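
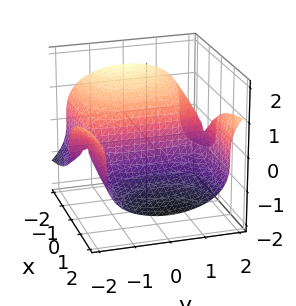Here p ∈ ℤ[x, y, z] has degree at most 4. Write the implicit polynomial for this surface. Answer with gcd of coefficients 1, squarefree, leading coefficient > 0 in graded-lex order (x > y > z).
x*y^2 - 2*z^3 - 3*x

1. Degree: the shape is more complex than any degree-2 surface, so deg p = 3.
2. Checking where it meets the axes: the visible y-axis segment lies entirely on the surface; one x-axis crossing is at x = 0.
3. Together with the visible shape, these determine p as stated.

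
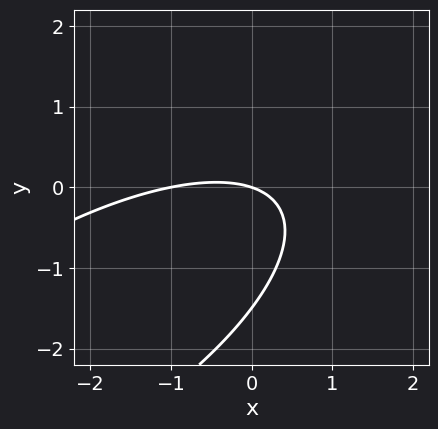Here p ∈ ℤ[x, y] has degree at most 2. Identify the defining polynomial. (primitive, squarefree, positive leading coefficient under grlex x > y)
(a) deg p = 2. A generic line meets the curve in up to 2 points.
(b) Against the integer gridlines: among the integer gridlines, it crosses the x-axis at x ∈ {-1, 0}; one y-axis crossing is at y = 0.
(c) These observations pin down the coefficients.

x^2 - 2*x*y + 2*y^2 + x + 3*y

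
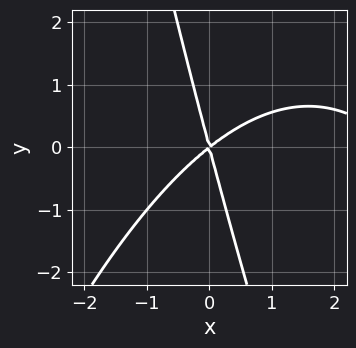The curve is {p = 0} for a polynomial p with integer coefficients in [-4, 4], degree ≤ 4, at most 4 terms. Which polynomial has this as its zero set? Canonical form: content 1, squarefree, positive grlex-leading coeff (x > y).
x^3 - 3*x^2 + 3*x*y + y^2

1. The degree is 3 — no degree-2 curve has this shape.
2. Reading off the gridlines: it crosses the y-axis at the gridline y = 0; one x-axis crossing is at x = 0.
3. Assembling these constraints gives the stated polynomial.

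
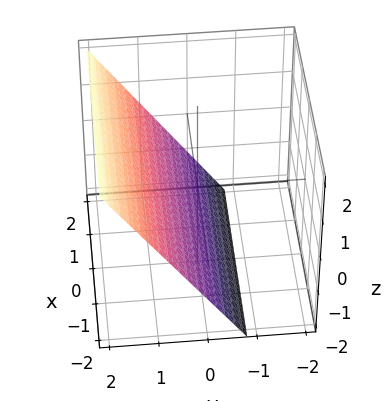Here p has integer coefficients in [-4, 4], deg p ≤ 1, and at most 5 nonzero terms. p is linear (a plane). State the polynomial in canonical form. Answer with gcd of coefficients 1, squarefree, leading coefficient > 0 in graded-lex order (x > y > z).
1. The degree is 1 — every cross-section is a straight line — this is a plane.
2. From the axis intercepts and sections: no x-intercept at any integer in the box; one z-axis crossing is at z = -1.
3. Putting this together gives p.

3*y - 2*z - 2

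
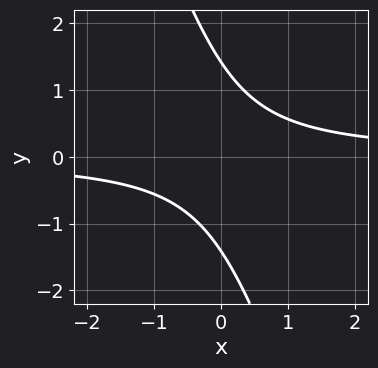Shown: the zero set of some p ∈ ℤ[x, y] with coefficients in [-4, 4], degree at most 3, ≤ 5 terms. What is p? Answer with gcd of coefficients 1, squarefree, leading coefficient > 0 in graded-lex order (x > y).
3*x*y + y^2 - 2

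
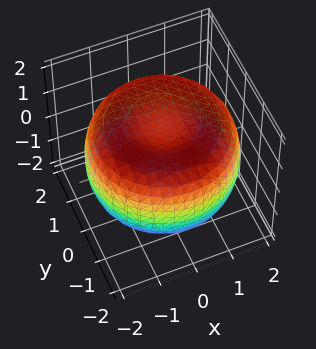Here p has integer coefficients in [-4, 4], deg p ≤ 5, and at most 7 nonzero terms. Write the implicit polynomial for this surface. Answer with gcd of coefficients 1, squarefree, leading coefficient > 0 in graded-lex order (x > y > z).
x^4 + 2*x^2*y^2 + y^4 - 3*x^2 - 3*y^2 + 3*z^2 - 3

First, deg p = 4. No degree-3 surface has this shape.
Next, symmetries: rotational symmetry about the z-axis ⇒ p depends on x, y only through x² + y².
Next, against the integer gridlines: among the integer gridlines, it crosses the z-axis at z ∈ {-1, 1}; a circular section at z = -1 has radius between 1 and 2.
Finally, these observations pin down the coefficients.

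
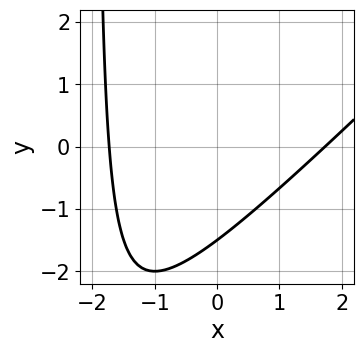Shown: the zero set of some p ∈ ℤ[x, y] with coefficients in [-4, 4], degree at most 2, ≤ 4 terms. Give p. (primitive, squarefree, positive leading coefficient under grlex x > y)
1. deg p = 2. The shape is more complex than any degree-1 curve.
2. Solving for integer coefficients yields p as stated.

x^2 - x*y - 2*y - 3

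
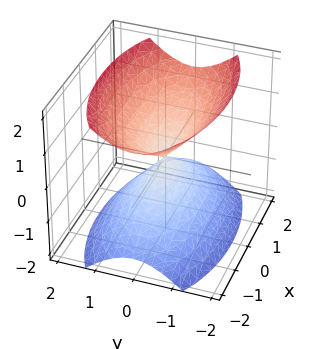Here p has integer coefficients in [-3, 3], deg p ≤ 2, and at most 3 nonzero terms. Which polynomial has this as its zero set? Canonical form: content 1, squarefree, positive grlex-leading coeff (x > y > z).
(a) There are 2 components. Treating them together as one polynomial.
(b) Degree: two nappes meeting at a single point; a quadric, so deg p = 2.
(c) Symmetries: mirror symmetry x ↦ −x ⇒ only even powers of x; mirror symmetry z ↦ −z ⇒ only even powers of z; the y ↦ −y reflection is a symmetry, so y appears only in even powers.
(d) Observable constraints: one y-axis crossing is at y = 0; it meets the z-axis at z = 0 (among the integer gridlines); one x-axis crossing is at x = 0.
(e) Assembling these constraints gives the stated polynomial.

x^2 + 3*y^2 - 2*z^2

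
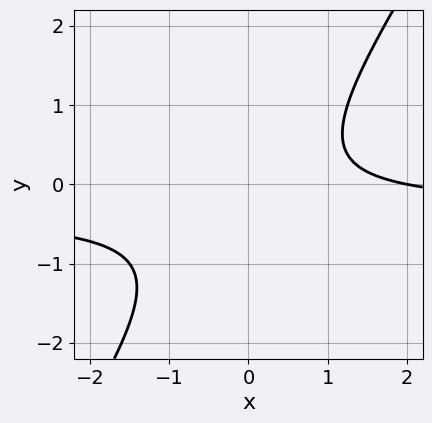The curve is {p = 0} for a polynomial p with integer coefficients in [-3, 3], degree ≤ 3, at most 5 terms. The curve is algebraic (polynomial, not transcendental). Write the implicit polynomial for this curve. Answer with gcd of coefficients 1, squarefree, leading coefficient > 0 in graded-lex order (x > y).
Degree: a generic line meets the curve in up to 2 points, so deg p = 2.
From the axis intercepts and sections: the curve avoids every integer y-axis point in the box; it meets the x-axis at x = 2 (among the integer gridlines).
Putting this together gives p.

3*x*y - 2*y^2 + x - y - 2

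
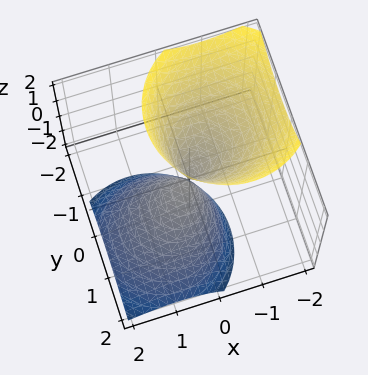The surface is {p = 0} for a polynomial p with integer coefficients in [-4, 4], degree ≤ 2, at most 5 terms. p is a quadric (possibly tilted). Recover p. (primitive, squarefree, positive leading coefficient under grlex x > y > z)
3*x^2 + 3*x*z + 3*y^2 + 2*y*z - z^2

(a) The picture has 2 separate pieces. They look like related sheets of one shape, so recover p as a whole.
(b) The degree is 2 — no degree-1 surface has this shape.
(c) From the visible intercepts: it crosses the z-axis at the gridline z = 0; it crosses the y-axis at the gridline y = 0; it meets the x-axis at x = 0 (among the integer gridlines).
(d) Fitting integer coefficients to these (and the overall shape) gives p.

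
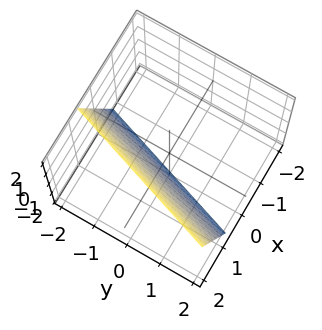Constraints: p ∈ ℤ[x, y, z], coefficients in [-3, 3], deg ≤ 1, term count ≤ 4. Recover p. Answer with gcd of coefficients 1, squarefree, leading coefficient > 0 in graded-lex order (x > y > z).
3*x - y - z - 2

First, deg p = 1. The surface is flat (a plane).
Then, against the integer gridlines: it meets the z-axis at z = -2 (among the integer gridlines); it crosses the y-axis at the gridline y = -2.
Finally, assembling these constraints gives the stated polynomial.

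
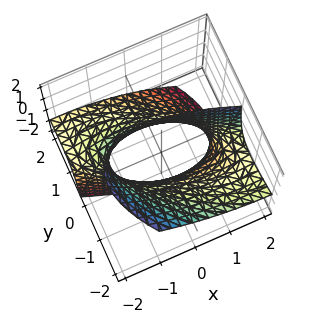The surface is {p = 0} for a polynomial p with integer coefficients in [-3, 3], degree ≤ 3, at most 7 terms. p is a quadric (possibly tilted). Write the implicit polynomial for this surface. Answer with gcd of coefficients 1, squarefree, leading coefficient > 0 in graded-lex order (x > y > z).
x^2 + 2*x*y + 2*y^2 + 3*y*z - 2

(a) The degree is 2 — the shape is more complex than any degree-1 surface.
(b) Against the integer gridlines: the y-axis gridline crossings are at y ∈ {-1, 1}; it misses every integer gridline on the z-axis.
(c) Assembling these constraints gives the stated polynomial.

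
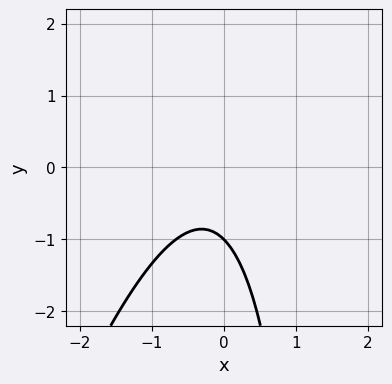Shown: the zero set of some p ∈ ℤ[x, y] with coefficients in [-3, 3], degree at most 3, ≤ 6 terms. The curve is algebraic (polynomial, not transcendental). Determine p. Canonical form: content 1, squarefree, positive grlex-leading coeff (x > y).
3*x^2 - x*y + x + 2*y + 2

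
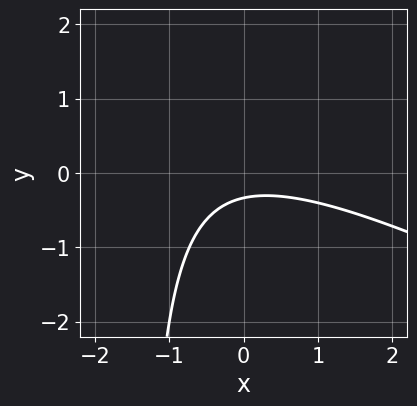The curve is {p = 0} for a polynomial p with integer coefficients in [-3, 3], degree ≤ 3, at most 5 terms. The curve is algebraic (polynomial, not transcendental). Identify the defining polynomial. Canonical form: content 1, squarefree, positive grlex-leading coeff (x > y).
x^2 + 2*x*y + 3*y + 1

First, deg p = 2. The shape is more complex than any degree-1 curve.
Then, against the integer gridlines: the curve avoids every integer x-axis point in the box.
Finally, these observations pin down the coefficients.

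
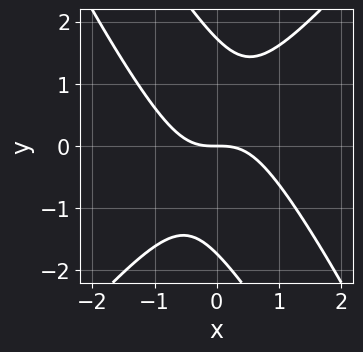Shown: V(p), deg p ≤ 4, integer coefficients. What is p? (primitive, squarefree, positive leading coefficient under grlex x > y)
3*x^3 + x^2*y - 2*x*y^2 - y^3 + 3*y

1. deg p = 3. A generic line meets the curve in up to 3 points.
2. Reading off the gridlines: it meets the x-axis at x = 0 (among the integer gridlines); it meets the y-axis at y = 0 (among the integer gridlines).
3. Assembling these constraints gives the stated polynomial.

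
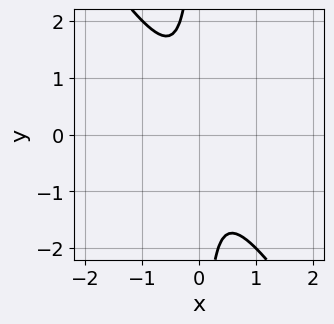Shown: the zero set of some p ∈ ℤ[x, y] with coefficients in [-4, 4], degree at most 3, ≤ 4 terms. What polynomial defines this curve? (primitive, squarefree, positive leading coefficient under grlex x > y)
3*x^2 + 2*x*y + 1

The degree is 2 — no degree-1 curve has this shape.
From the axis intercepts and sections: no y-intercept at any integer in the box; it misses every integer gridline on the x-axis.
Solving for integer coefficients yields p as stated.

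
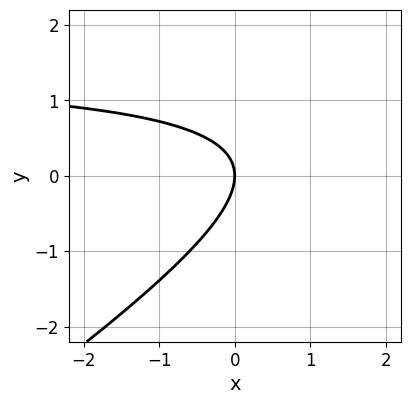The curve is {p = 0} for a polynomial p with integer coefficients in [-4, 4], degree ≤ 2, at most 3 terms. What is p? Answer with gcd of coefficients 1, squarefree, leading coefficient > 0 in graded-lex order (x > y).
2*x*y - 3*y^2 - 3*x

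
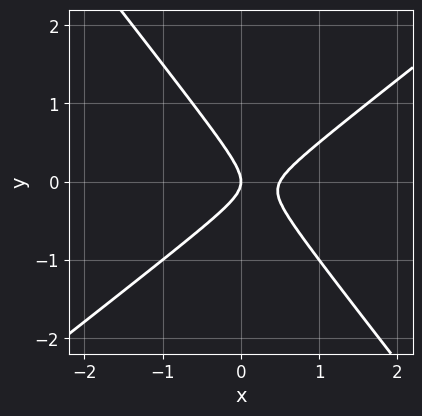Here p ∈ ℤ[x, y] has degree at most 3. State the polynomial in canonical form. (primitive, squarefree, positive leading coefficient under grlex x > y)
2*x^2 - x*y - 2*y^2 - x

1. Degree: the shape is more complex than any degree-1 curve, so deg p = 2.
2. Against the integer gridlines: one y-axis crossing is at y = 0; one x-axis crossing is at x = 0.
3. These observations pin down the coefficients.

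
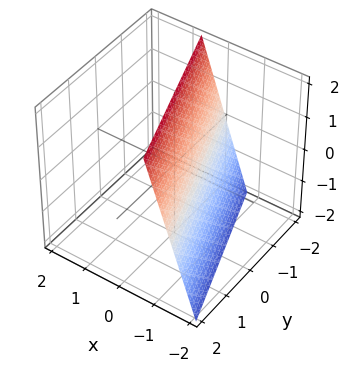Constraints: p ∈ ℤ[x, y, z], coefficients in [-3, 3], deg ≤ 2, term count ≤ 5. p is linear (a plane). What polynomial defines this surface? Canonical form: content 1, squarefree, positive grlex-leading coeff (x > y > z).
3*x + y - z + 2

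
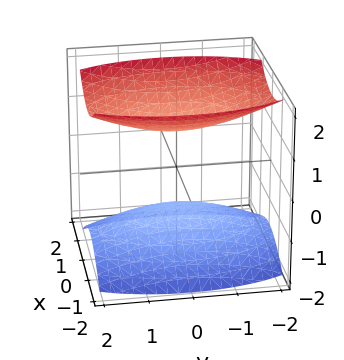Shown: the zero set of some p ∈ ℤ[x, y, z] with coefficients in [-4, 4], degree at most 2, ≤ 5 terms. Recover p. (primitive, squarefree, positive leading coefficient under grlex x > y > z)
3*x^2 + y^2 - 3*z^2 + 3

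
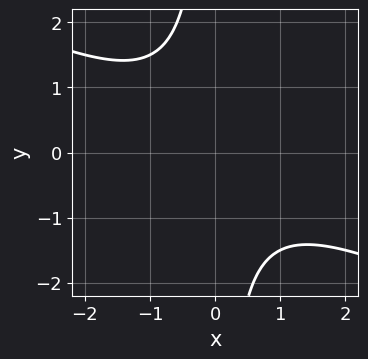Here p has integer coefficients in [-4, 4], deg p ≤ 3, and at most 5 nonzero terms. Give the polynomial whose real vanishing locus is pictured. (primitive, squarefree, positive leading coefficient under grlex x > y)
1. deg p = 2. The shape is more complex than any degree-1 curve.
2. From the axis intercepts and sections: the curve avoids every integer x-axis point in the box; the curve avoids every integer y-axis point in the box.
3. Together with the visible shape, these determine p as stated.

x^2 + 2*x*y + 2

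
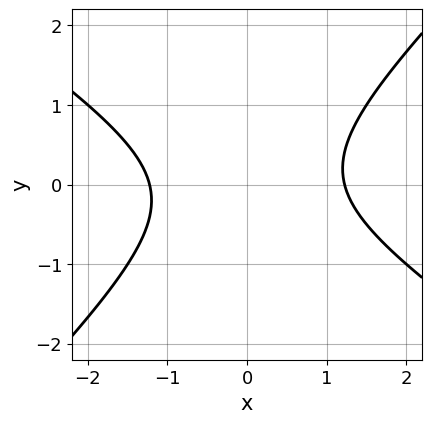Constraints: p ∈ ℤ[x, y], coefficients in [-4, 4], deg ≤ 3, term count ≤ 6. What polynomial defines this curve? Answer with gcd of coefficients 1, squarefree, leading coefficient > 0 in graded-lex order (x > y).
2*x^2 + x*y - 3*y^2 - 3

1. The degree is 2 — the shape is more complex than any degree-1 curve.
2. Observable constraints: it misses every integer gridline on the y-axis.
3. Assembling these constraints gives the stated polynomial.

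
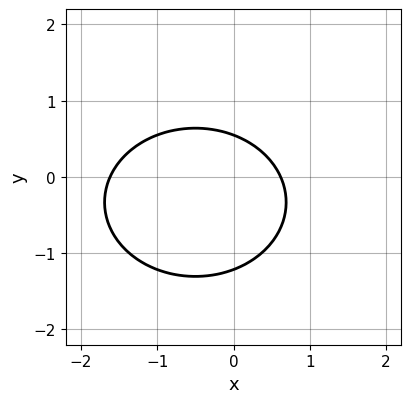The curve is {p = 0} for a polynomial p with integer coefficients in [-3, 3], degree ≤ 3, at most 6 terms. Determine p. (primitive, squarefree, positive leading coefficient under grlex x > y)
2*x^2 + 3*y^2 + 2*x + 2*y - 2

First, degree: a generic line meets the curve in up to 2 points, so deg p = 2.
Finally, matching integer coefficients to the picture gives p.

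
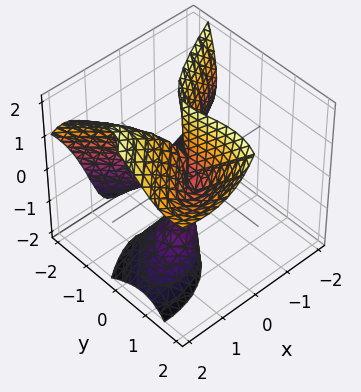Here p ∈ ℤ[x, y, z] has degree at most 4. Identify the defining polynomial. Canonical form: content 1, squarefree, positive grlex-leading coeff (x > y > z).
x*z^2 - y^3 + y^2*z - 2*x^2 + 2*x*y

First, deg p = 3.
Then, from the visible intercepts: every point of the z-axis in the box is on the surface; it meets the x-axis at x = 0 (among the integer gridlines); it crosses the y-axis at the gridline y = 0.
Finally, assembling these constraints gives the stated polynomial.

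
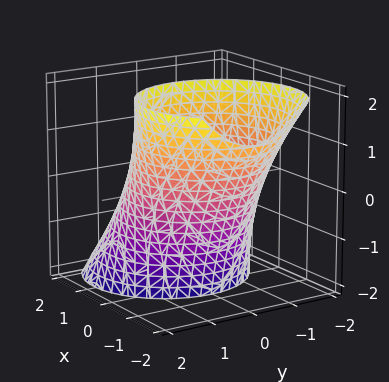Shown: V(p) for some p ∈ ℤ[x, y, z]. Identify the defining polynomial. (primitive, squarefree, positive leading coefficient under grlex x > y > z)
(a) deg p = 2.
(b) From the axis intercepts and sections: it misses every integer gridline on the z-axis.
(c) Putting this together gives p.

x^2 + x*z + y^2 - 2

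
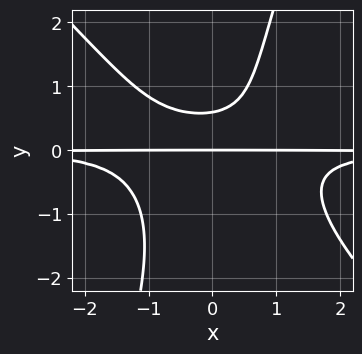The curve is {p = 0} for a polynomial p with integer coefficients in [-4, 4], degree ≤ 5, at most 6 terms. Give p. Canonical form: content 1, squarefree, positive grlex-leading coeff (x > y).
First, degree: a generic line meets the curve in up to 4 points, so deg p = 4.
Next, against the integer gridlines: it crosses the y-axis at the gridline y = 0; every point of the x-axis in the box is on the curve.
Finally, putting this together gives p.

3*x^2*y^2 + 2*x*y^3 - y^4 - 3*y^2 + 2*y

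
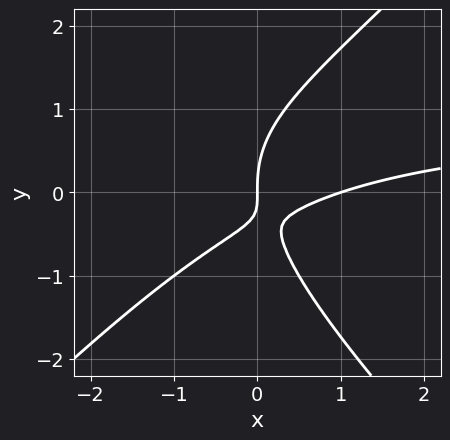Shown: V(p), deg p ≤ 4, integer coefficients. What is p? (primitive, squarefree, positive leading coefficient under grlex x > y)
x^2*y - y^3 - x^2 + 2*x*y + x

The degree is 3 — no degree-2 curve has this shape.
From the visible intercepts: it meets the y-axis at y = 0 (among the integer gridlines); the x-axis gridline crossings are at x ∈ {0, 1}.
Assembling these constraints gives the stated polynomial.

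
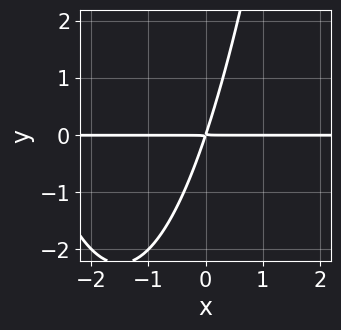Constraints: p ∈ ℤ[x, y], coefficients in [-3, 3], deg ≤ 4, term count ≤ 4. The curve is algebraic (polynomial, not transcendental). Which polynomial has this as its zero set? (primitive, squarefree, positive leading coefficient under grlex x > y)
x^2*y + 3*x*y - y^2

1. deg p = 3.
2. Observable constraints: every point of the x-axis in the box is on the curve.
3. These observations pin down the coefficients.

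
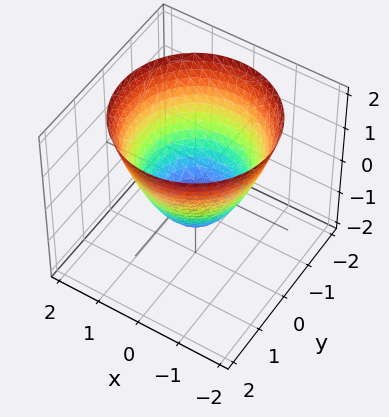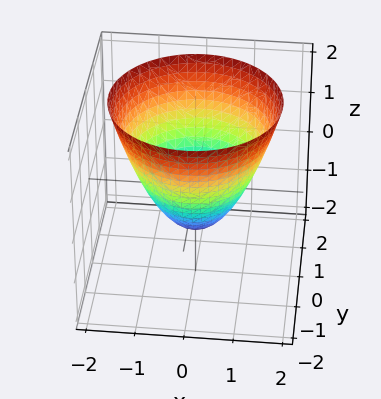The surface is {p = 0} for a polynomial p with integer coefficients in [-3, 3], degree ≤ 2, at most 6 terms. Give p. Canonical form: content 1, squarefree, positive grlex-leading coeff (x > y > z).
x^2 + y^2 - z - 1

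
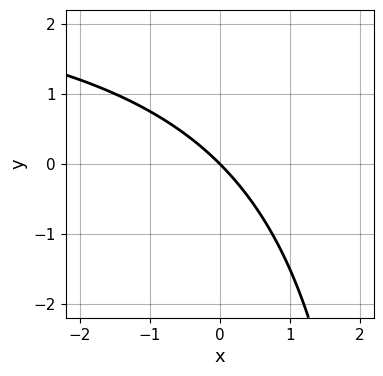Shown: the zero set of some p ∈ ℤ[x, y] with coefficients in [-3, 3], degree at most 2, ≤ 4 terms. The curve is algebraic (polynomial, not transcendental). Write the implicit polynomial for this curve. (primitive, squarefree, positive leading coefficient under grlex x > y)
x*y - 3*x - 3*y

First, degree: a generic line meets the curve in up to 2 points, so deg p = 2.
Then, against the integer gridlines: one x-axis crossing is at x = 0; it crosses the y-axis at the gridline y = 0.
Finally, fitting integer coefficients to these (and the overall shape) gives p.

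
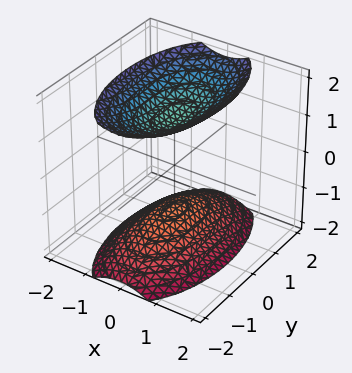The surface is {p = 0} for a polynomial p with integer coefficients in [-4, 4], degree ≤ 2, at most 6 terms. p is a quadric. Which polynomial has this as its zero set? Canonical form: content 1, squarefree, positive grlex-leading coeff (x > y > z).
(a) I count 2 distinct pieces.
(b) The degree is 2 — two separate bowl-shaped sheets opening away from each other; a quadric.
(c) Symmetries: the x ↦ −x reflection is a symmetry, so x appears only in even powers; the z ↦ −z reflection is a symmetry, so z appears only in even powers; mirror symmetry y ↦ −y ⇒ only even powers of y.
(d) From the visible intercepts: no x-intercept at any integer in the box; no y-intercept at any integer in the box.
(e) Fitting integer coefficients to these (and the overall shape) gives p.

3*x^2 + y^2 - 2*z^2 + 3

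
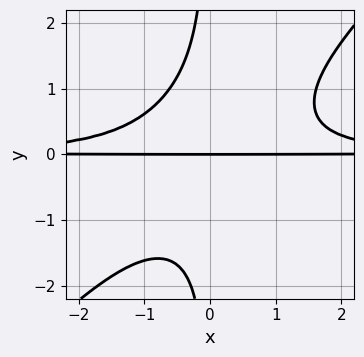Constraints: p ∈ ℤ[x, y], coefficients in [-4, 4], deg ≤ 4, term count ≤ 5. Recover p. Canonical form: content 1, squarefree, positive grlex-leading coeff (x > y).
x^2*y^2 - x*y^3 - y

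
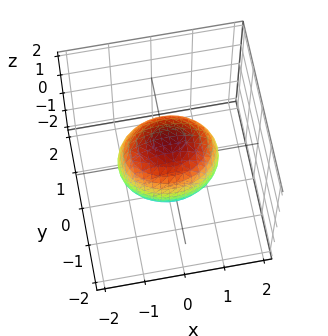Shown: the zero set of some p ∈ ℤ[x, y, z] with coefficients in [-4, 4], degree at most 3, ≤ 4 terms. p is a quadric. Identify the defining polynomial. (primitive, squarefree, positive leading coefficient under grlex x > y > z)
1. deg p = 2. Bounded and convex; a quadric.
2. Symmetries: mirror symmetry x ↦ −x ⇒ only even powers of x; the z ↦ −z reflection is a symmetry, so z appears only in even powers; the y ↦ −y reflection is a symmetry, so y appears only in even powers.
3. Checking where it meets the axes: among the integer gridlines, it crosses the y-axis at y ∈ {-1, 1}.
4. Together with the visible shape, these determine p as stated.

2*x^2 + 3*y^2 + 2*z^2 - 3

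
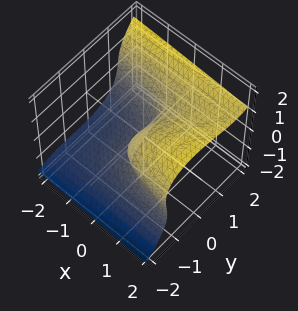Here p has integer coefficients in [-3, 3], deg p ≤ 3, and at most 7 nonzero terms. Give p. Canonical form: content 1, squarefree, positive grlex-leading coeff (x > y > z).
x*y^2 - y^3 + 2*z^3 + y*z - 3*x

deg p = 3.
Observable constraints: it crosses the x-axis at the gridline x = 0; it crosses the y-axis at the gridline y = 0.
Solving for integer coefficients yields p as stated.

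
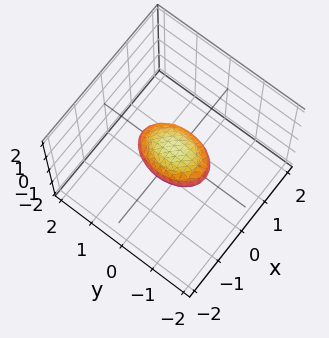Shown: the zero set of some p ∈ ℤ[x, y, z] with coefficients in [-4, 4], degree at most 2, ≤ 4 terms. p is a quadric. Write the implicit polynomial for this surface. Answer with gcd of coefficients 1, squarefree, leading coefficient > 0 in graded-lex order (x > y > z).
2*x^2 + y^2 + 3*z^2 - 1

(a) Degree: a closed, bounded, convex surface; a quadric, so deg p = 2.
(b) Symmetries: it's symmetric under z → −z, forcing even powers of z; it's symmetric under y → −y, forcing even powers of y; it's symmetric under x → −x, forcing even powers of x.
(c) Reading off the gridlines: the y-axis gridline crossings are at y ∈ {-1, 1}.
(d) Together with the visible shape, these determine p as stated.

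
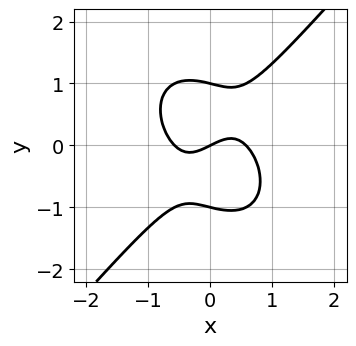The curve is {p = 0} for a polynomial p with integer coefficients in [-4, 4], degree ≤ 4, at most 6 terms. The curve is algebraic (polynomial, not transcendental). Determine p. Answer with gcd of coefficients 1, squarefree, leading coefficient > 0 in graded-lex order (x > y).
First, degree: the shape is more complex than any degree-2 curve, so deg p = 3.
Then, from the axis intercepts and sections: it meets the x-axis at x = 0 (among the integer gridlines); the y-axis gridline crossings are at y ∈ {-1, 0, 1}.
Finally, these observations pin down the coefficients.

3*x^3 - 2*y^3 - x + 2*y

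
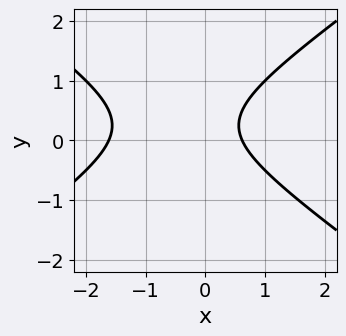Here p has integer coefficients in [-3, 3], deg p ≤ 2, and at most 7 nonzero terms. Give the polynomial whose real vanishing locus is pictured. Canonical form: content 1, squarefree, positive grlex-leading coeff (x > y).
Degree: a generic line meets the curve in up to 2 points, so deg p = 2.
From the visible intercepts: no y-intercept at any integer in the box.
Fitting integer coefficients to these (and the overall shape) gives p.

x^2 - 2*y^2 + x + y - 1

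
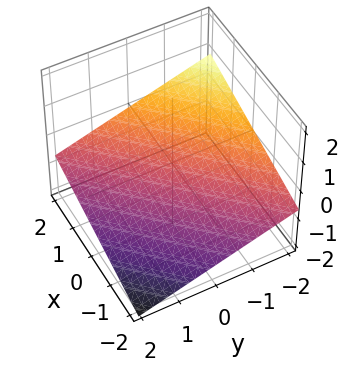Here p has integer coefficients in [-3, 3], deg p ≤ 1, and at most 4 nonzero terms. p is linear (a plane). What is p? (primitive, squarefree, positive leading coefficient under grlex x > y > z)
x - y - 3*z - 2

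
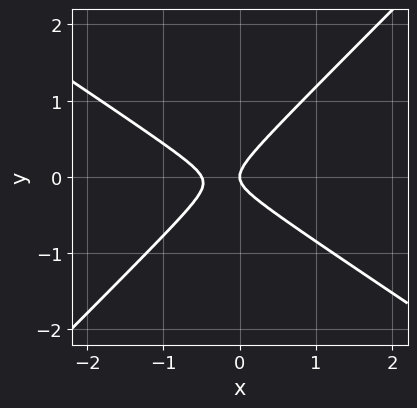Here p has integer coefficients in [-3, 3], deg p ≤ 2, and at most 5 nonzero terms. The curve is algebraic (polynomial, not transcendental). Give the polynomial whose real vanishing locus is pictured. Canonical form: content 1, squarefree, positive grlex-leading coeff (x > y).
2*x^2 + x*y - 3*y^2 + x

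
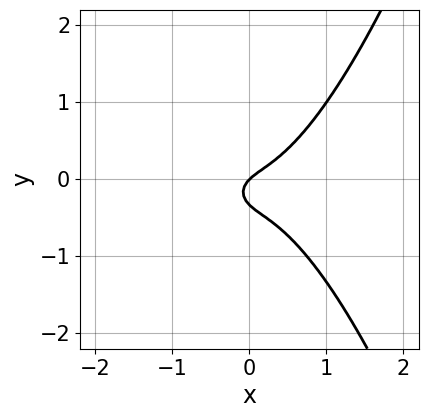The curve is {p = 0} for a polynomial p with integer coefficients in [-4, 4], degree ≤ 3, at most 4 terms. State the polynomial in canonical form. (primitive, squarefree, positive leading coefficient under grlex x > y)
(a) deg p = 3. No degree-2 curve has this shape.
(b) From the axis intercepts and sections: one x-axis crossing is at x = 0; it crosses the y-axis at the gridline y = 0.
(c) Together with the visible shape, these determine p as stated.

3*x^3 - 3*y^2 + x - y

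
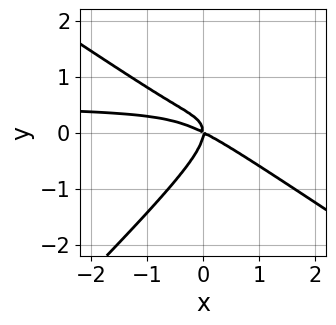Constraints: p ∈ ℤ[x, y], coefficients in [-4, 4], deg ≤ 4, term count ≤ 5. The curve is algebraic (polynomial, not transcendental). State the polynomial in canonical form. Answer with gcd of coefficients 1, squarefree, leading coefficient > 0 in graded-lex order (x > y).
2*x^2*y + x*y^2 - 3*y^3 - x^2 - 2*x*y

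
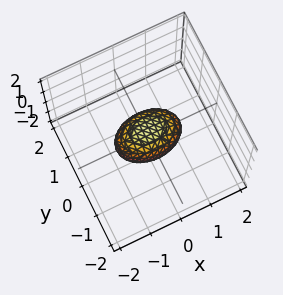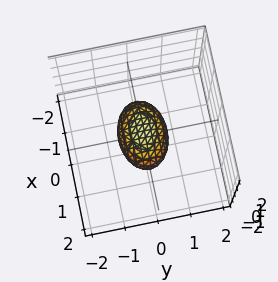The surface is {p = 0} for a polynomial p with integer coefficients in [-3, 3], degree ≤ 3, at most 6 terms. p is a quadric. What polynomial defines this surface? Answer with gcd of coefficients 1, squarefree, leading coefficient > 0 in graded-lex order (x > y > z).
x^2 + 2*y^2 + 2*z^2 - 1

1. Degree: bounded and convex; a quadric, so deg p = 2.
2. Symmetries: mirror symmetry x ↦ −x ⇒ only even powers of x; it's symmetric under y → −y, forcing even powers of y; it's symmetric under z → −z, forcing even powers of z.
3. From the axis intercepts and sections: among the integer gridlines, it crosses the x-axis at x ∈ {-1, 1}.
4. These observations pin down the coefficients.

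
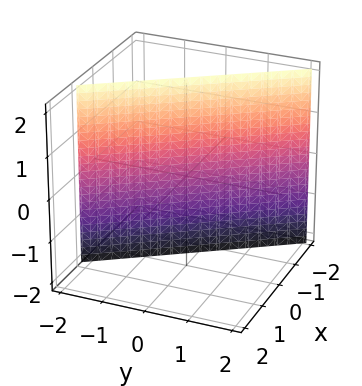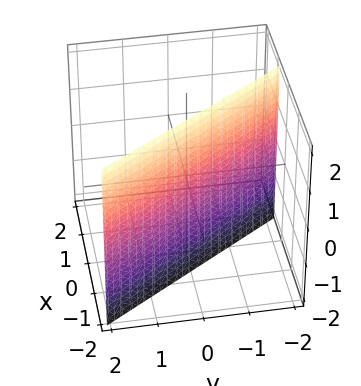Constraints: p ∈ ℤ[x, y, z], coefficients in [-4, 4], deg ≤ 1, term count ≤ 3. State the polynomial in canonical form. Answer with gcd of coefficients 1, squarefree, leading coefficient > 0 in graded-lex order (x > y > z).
3*x + 2*y + 2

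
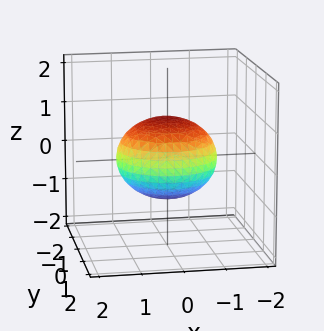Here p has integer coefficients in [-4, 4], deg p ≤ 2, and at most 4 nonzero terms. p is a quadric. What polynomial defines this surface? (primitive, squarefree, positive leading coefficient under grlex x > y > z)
1. Degree: a closed, bounded, convex surface; a quadric, so deg p = 2.
2. Symmetries: the z ↦ −z reflection is a symmetry, so z appears only in even powers; the z-axis is an axis of rotation, so x and y enter only as x² + y².
3. Reading off the gridlines: a circular section at z = 0 has radius between 1 and 2; among the integer gridlines, it crosses the z-axis at z ∈ {-1, 1}.
4. These observations pin down the coefficients.

2*x^2 + 2*y^2 + 3*z^2 - 3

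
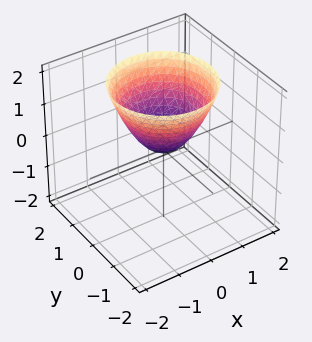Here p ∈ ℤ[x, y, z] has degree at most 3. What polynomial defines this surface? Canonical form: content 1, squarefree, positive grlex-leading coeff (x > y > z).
First, deg p = 2.
Then, symmetries: the surface is invariant under rotation about z: p = q(x² + y², z).
Next, from the visible intercepts: one z-axis crossing is at z = 0; one x-axis crossing is at x = 0; a circular section at z = 1 has radius exactly 1; one y-axis crossing is at y = 0.
Finally, together with the visible shape, these determine p as stated.

x^2 + y^2 - z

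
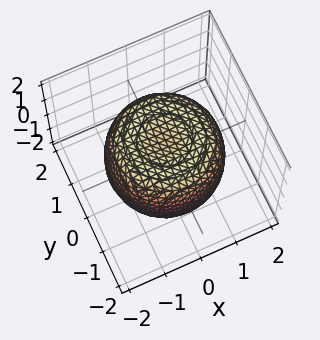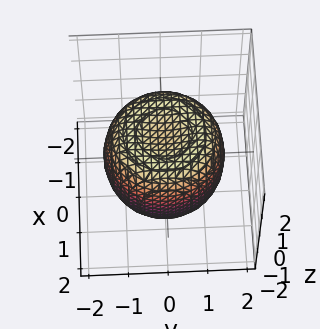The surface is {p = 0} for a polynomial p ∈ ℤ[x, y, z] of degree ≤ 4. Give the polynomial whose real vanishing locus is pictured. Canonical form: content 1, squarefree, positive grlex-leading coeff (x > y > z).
2*x^4 + 4*x^2*y^2 + 2*y^4 - 3*x^2 - 3*y^2 + 3*z^2 - 3

The degree is 4 — the shape is more complex than any degree-3 surface.
By symmetry, the surface is invariant under rotation about z: p = q(x² + y², z).
From the axis intercepts and sections: the z-axis gridline crossings are at z ∈ {-1, 1}; a circular section at z = 0 has radius between 1 and 2.
Assembling these constraints gives the stated polynomial.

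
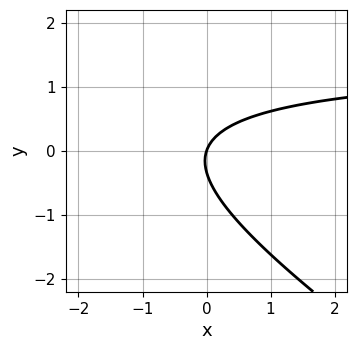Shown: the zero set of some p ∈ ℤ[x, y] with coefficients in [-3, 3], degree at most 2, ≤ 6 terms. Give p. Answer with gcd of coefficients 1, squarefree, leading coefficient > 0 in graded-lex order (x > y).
2*x*y + 3*y^2 - 3*x + y

deg p = 2. The shape is more complex than any degree-1 curve.
Reading off the gridlines: it crosses the x-axis at the gridline x = 0; it meets the y-axis at y = 0 (among the integer gridlines).
These observations pin down the coefficients.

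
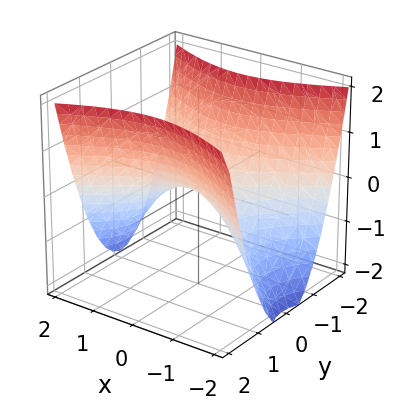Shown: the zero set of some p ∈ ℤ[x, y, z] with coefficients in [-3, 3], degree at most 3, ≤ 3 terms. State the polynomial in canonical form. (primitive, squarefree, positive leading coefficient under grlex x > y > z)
First, deg p = 2. A saddle surface; a quadric.
Then, symmetries: mirror symmetry y ↦ −y ⇒ only even powers of y; it's symmetric under x → −x, forcing even powers of x.
Next, reading off the gridlines: it meets the x-axis at x = 0 (among the integer gridlines); it crosses the y-axis at the gridline y = 0.
Finally, solving for integer coefficients yields p as stated.

x^2 - 2*y^2 + 2*z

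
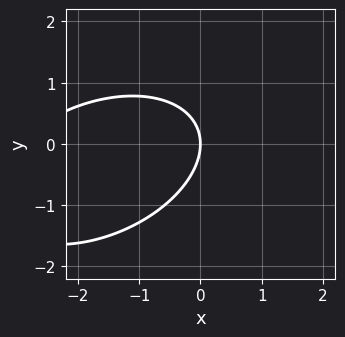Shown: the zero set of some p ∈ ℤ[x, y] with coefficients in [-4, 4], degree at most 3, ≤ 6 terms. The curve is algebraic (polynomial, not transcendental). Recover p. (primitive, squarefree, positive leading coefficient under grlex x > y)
1. Degree: a generic line meets the curve in up to 2 points, so deg p = 2.
2. Observable constraints: one x-axis crossing is at x = 0; one y-axis crossing is at y = 0.
3. Together with the visible shape, these determine p as stated.

x^2 - x*y + 2*y^2 + 3*x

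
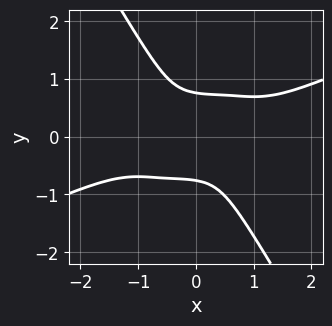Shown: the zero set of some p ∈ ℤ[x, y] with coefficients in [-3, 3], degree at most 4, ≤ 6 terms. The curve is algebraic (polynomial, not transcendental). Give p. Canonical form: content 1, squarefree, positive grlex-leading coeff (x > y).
x^4 - 3*x^3*y + 3*x^2*y^2 - 2*x*y^3 - 3*y^4 + 1

1. Degree: the shape is more complex than any degree-3 curve, so deg p = 4.
2. From the visible intercepts: the curve avoids every integer x-axis point in the box.
3. Solving for integer coefficients yields p as stated.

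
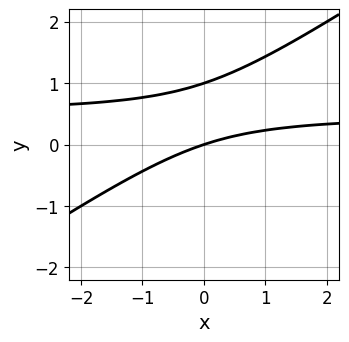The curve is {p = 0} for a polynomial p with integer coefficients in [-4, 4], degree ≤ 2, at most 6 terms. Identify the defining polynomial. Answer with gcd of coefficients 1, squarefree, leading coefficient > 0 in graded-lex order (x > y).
Degree: a generic line meets the curve in up to 2 points, so deg p = 2.
Observable constraints: among the integer gridlines, it crosses the y-axis at y ∈ {0, 1}; it crosses the x-axis at the gridline x = 0.
These observations pin down the coefficients.

2*x*y - 3*y^2 - x + 3*y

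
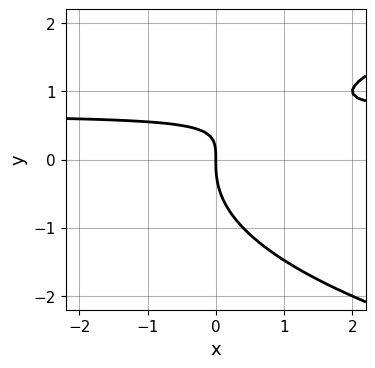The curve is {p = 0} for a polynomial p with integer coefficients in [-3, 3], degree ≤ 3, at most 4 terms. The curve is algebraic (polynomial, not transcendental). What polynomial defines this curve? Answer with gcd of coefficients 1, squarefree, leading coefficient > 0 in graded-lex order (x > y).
1. deg p = 3. No degree-2 curve has this shape.
2. Reading off the gridlines: one x-axis crossing is at x = 0; one y-axis crossing is at y = 0.
3. Matching integer coefficients to the picture gives p.

2*y^3 - 3*x*y + 2*x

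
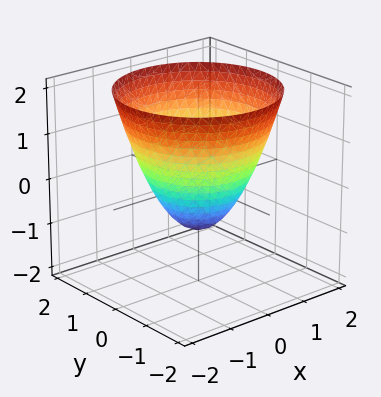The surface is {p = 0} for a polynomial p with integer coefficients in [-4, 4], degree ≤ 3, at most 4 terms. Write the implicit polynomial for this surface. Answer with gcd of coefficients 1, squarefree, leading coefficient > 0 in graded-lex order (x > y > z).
x^2 + y^2 - z - 1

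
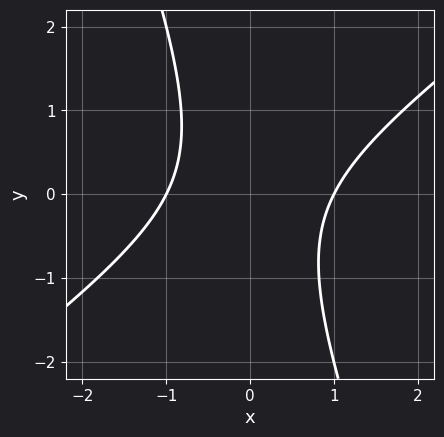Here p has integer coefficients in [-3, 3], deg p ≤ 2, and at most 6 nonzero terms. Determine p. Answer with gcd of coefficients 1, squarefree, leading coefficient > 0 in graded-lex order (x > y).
2*x^2 - 2*x*y - y^2 - 2

1. Degree: a generic line meets the curve in up to 2 points, so deg p = 2.
2. Checking where it meets the axes: no y-intercept at any integer in the box; among the integer gridlines, it crosses the x-axis at x ∈ {-1, 1}.
3. Matching integer coefficients to the picture gives p.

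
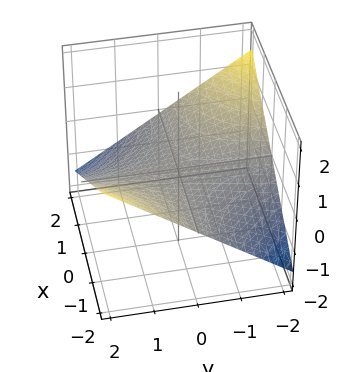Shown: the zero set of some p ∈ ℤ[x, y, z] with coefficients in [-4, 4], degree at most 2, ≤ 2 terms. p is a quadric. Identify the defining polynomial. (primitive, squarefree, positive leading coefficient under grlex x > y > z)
The degree is 2 — a saddle surface; a quadric.
Reading off the gridlines: the visible y-axis segment lies entirely on the surface; every point of the x-axis in the box is on the surface; it meets the z-axis at z = 0 (among the integer gridlines).
Assembling these constraints gives the stated polynomial.

x*y + 3*z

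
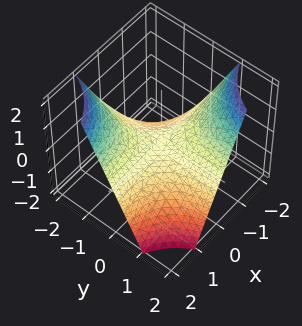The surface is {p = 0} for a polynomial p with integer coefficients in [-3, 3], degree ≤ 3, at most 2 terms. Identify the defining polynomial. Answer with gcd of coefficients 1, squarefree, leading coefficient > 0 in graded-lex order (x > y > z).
x*y + z

deg p = 2. A saddle surface; a quadric.
From the visible intercepts: the visible y-axis segment lies entirely on the surface; it meets the z-axis at z = 0 (among the integer gridlines); the visible x-axis segment lies entirely on the surface.
Fitting integer coefficients to these (and the overall shape) gives p.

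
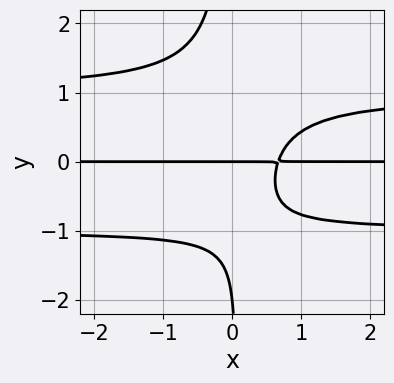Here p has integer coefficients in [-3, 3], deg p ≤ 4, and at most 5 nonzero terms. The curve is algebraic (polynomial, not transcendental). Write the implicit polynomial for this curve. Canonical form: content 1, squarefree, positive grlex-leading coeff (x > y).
3*x*y^3 - 3*x*y + y^2 + 2*y

(a) deg p = 4.
(b) From the axis intercepts and sections: among the integer gridlines, it crosses the y-axis at y ∈ {-2, 0}; every point of the x-axis in the box is on the curve.
(c) Matching integer coefficients to the picture gives p.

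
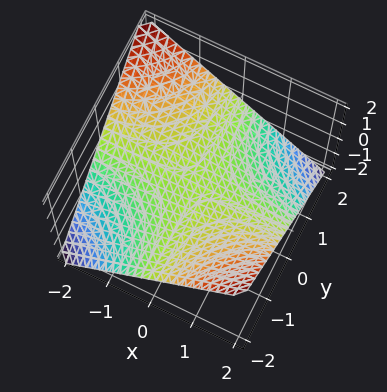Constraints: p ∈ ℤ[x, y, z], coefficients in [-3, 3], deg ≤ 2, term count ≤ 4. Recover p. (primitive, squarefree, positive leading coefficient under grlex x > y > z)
(a) Degree: a saddle surface; a quadric, so deg p = 2.
(b) From the visible intercepts: every point of the x-axis in the box is on the surface; every point of the y-axis in the box is on the surface.
(c) Together with the visible shape, these determine p as stated.

x*y + 2*z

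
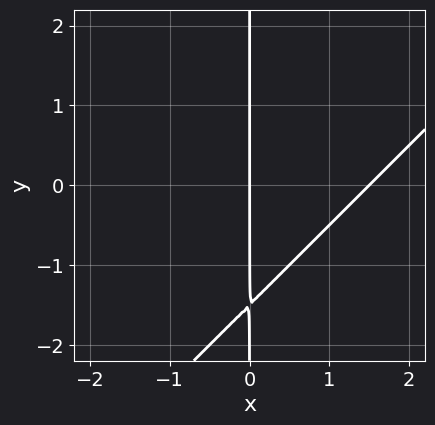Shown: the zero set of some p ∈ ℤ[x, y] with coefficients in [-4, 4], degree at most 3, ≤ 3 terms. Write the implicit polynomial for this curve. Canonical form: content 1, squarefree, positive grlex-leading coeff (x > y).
1. Degree: the shape is more complex than any degree-1 curve, so deg p = 2.
2. Against the integer gridlines: it meets the x-axis at x = 0 (among the integer gridlines); every point of the y-axis in the box is on the curve.
3. Fitting integer coefficients to these (and the overall shape) gives p.

2*x^2 - 2*x*y - 3*x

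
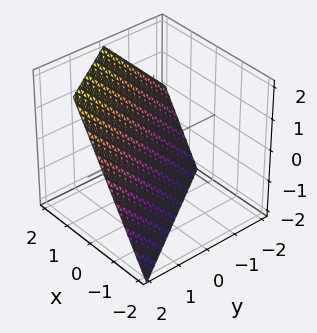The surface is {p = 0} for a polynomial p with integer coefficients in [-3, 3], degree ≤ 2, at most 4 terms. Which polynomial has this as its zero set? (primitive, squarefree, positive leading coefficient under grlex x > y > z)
3*x + 2*y - 2*z - 2

(a) Degree: the surface is flat (a plane), so deg p = 1.
(b) Observable constraints: it crosses the y-axis at the gridline y = 1; it crosses the z-axis at the gridline z = -1.
(c) Putting this together gives p.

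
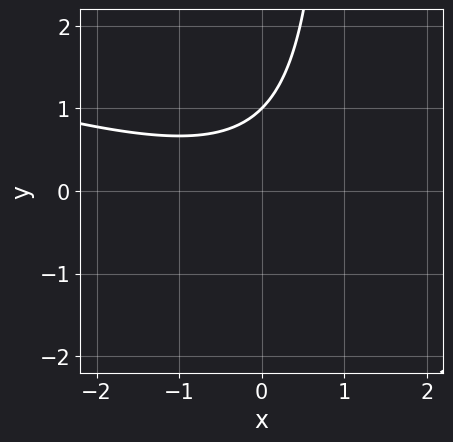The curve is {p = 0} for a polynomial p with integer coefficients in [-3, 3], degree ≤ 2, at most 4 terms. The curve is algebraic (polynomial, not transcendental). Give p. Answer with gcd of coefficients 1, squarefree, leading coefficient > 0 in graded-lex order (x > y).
(a) Degree: a generic line meets the curve in up to 2 points, so deg p = 2.
(b) Against the integer gridlines: one y-axis crossing is at y = 1; the curve avoids every integer x-axis point in the box.
(c) Together with the visible shape, these determine p as stated.

x^2 + 3*x*y - 3*y + 3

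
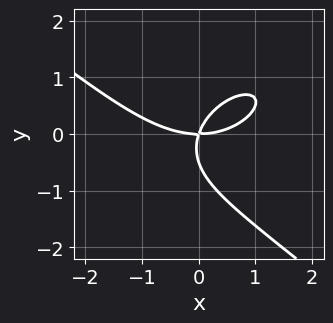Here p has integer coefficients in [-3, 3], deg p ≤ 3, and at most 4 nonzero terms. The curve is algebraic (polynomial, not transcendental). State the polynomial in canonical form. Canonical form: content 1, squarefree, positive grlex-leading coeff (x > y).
(a) Degree: no degree-2 curve has this shape, so deg p = 3.
(b) Against the integer gridlines: one x-axis crossing is at x = 0; it meets the y-axis at y = 0 (among the integer gridlines).
(c) These observations pin down the coefficients.

x^3 + 2*y^3 - 3*x*y + y^2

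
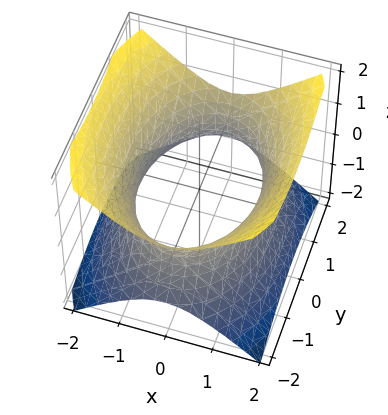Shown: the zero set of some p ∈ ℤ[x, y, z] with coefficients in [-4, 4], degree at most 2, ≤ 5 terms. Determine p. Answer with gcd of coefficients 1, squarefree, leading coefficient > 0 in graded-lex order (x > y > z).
The degree is 2 — one connected sheet with a waist; a quadric.
Symmetries: it's symmetric under x → −x, forcing even powers of x; mirror symmetry y ↦ −y ⇒ only even powers of y; mirror symmetry z ↦ −z ⇒ only even powers of z.
From the visible intercepts: no z-intercept at any integer in the box.
Putting this together gives p.

2*x^2 + y^2 - 2*z^2 - 3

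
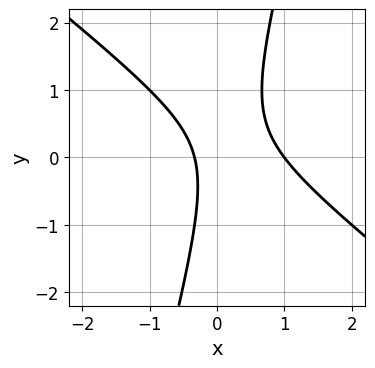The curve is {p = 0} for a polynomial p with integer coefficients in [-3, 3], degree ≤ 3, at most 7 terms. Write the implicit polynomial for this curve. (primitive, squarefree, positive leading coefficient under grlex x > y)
3*x^2 + 3*x*y - y^2 - 2*x - 1

Degree: a generic line meets the curve in up to 2 points, so deg p = 2.
Checking where it meets the axes: it misses every integer gridline on the y-axis; it crosses the x-axis at the gridline x = 1.
The integer polynomial consistent with all of this is the stated p.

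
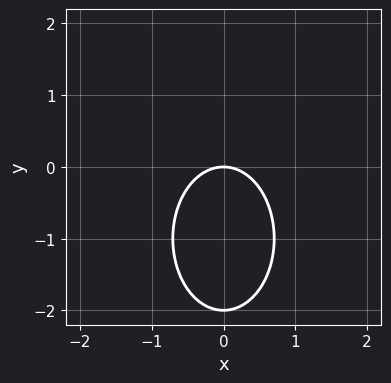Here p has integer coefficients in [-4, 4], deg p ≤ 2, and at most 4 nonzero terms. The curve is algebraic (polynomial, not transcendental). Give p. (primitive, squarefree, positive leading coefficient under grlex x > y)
2*x^2 + y^2 + 2*y

deg p = 2. A generic line meets the curve in up to 2 points.
Symmetries: it's symmetric under x → −x, forcing even powers of x.
Against the integer gridlines: the y-axis gridline crossings are at y ∈ {-2, 0}; it meets the x-axis at x = 0 (among the integer gridlines).
Putting this together gives p.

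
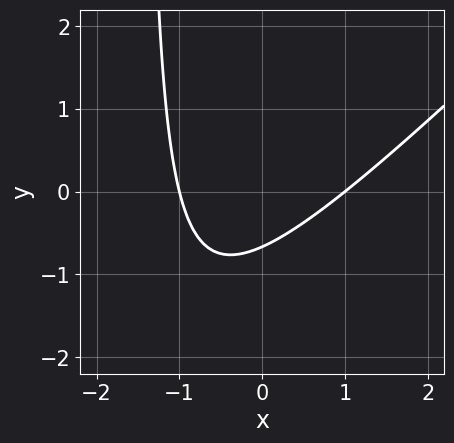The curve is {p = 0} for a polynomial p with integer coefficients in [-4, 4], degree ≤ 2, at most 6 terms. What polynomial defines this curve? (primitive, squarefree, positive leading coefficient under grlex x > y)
2*x^2 - 2*x*y - 3*y - 2

(a) Degree: a generic line meets the curve in up to 2 points, so deg p = 2.
(b) From the visible intercepts: among the integer gridlines, it crosses the x-axis at x ∈ {-1, 1}.
(c) Fitting integer coefficients to these (and the overall shape) gives p.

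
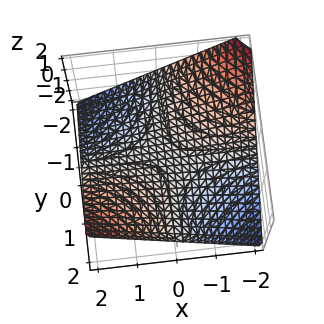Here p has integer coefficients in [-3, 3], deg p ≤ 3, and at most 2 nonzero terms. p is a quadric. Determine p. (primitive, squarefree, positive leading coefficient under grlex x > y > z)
x*y - 2*z

Degree: a hyperbolic paraboloid; a quadric, so deg p = 2.
From the visible intercepts: every point of the y-axis in the box is on the surface; it crosses the z-axis at the gridline z = 0.
Together with the visible shape, these determine p as stated. Check: (-1, 0, 0) on the x-axis lies on the surface, and p(-1, 0, 0) = 0. ✓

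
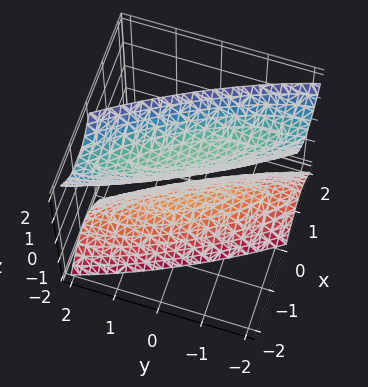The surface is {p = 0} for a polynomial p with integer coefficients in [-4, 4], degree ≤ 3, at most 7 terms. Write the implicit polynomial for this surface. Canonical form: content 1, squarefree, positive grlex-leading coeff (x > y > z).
3*x^2 + 3*x*y + y^2 - z^2 + 1

(a) There are 2 components. They look like related sheets of one shape, so recover p as a whole.
(b) Degree: a generic line meets the surface in up to 2 points, so deg p = 2.
(c) Reading off the gridlines: among the integer gridlines, it crosses the z-axis at z ∈ {-1, 1}; the surface avoids every integer x-axis point in the box.
(d) Assembling these constraints gives the stated polynomial.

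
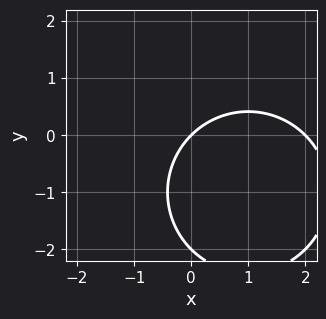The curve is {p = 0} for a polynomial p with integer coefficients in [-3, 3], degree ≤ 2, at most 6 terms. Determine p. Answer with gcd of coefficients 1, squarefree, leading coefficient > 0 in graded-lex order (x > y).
x^2 + y^2 - 2*x + 2*y

deg p = 2.
Reading off the gridlines: the y-axis gridline crossings are at y ∈ {-2, 0}; among the integer gridlines, it crosses the x-axis at x ∈ {0, 2}.
The integer polynomial consistent with all of this is the stated p.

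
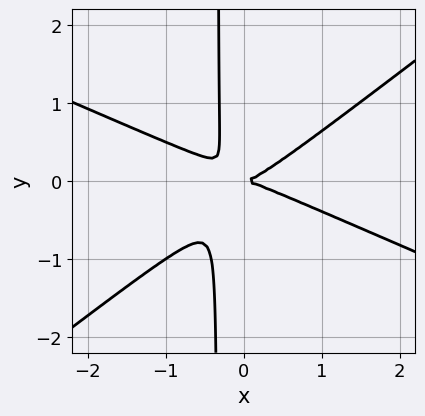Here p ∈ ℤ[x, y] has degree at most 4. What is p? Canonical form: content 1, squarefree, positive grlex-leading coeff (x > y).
x^3 + x^2*y - 3*x*y^2 - y^2

First, deg p = 3. A generic line meets the curve in up to 3 points.
Then, from the visible intercepts: it meets the y-axis at y = 0 (among the integer gridlines); it crosses the x-axis at the gridline x = 0.
Finally, these observations pin down the coefficients.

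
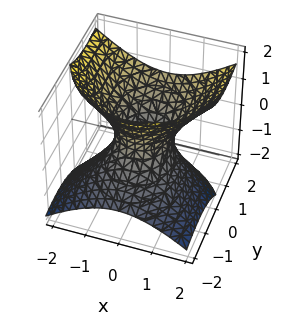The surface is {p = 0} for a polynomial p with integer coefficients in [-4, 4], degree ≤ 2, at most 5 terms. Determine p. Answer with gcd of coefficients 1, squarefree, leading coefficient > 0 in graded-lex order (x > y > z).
3*x^2 + 2*y^2 - 3*y*z - 3*z^2 - 2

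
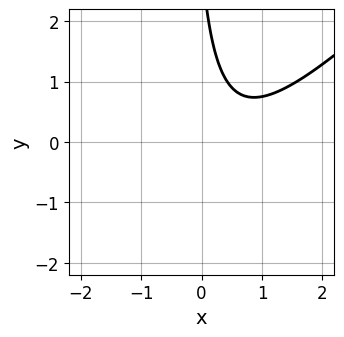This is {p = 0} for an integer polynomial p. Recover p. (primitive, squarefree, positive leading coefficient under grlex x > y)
deg p = 2. No degree-1 curve has this shape.
From the axis intercepts and sections: no y-intercept at any integer in the box; the curve avoids every integer x-axis point in the box.
Solving for integer coefficients yields p as stated.

3*x^2 - 3*x*y - 3*x - y + 3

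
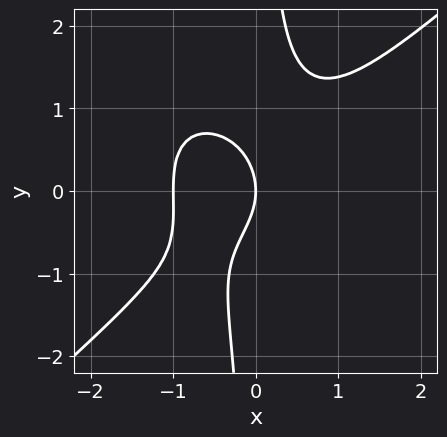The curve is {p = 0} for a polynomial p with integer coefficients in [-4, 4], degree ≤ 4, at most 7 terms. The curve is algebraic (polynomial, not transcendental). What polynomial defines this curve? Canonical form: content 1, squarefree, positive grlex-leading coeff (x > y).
(a) The degree is 4 — the shape is more complex than any degree-3 curve.
(b) Observable constraints: one y-axis crossing is at y = 0; the x-axis gridline crossings are at x ∈ {-1, 0}.
(c) These observations pin down the coefficients.

3*x^4 - x^2*y^2 - 3*x*y^3 + 2*y^2 + 3*x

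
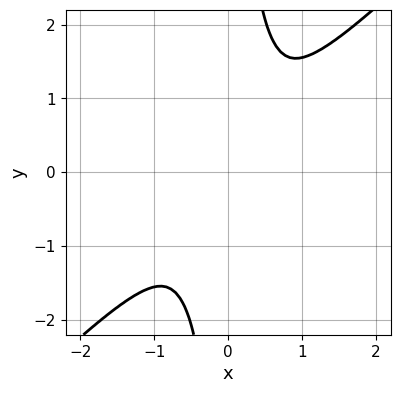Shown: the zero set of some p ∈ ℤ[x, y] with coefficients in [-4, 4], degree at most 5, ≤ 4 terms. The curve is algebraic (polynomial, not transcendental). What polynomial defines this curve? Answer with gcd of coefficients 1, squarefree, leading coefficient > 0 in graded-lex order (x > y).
3*x^4 - 3*x*y^3 + x^2 + 3*y^2

(a) Degree: no degree-3 curve has this shape, so deg p = 4.
(b) Putting this together gives p.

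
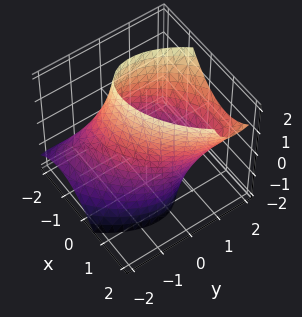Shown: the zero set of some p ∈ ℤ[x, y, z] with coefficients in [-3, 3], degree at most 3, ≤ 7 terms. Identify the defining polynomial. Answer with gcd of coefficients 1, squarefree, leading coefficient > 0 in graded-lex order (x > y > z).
2*x^2 - 2*x*y + 2*y^2 - 2*y*z - 3

(a) The degree is 2 — a generic line meets the surface in up to 2 points.
(b) Observable constraints: no z-intercept at any integer in the box.
(c) Fitting integer coefficients to these (and the overall shape) gives p.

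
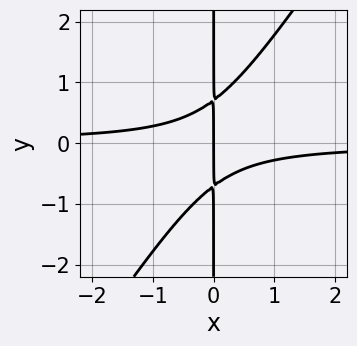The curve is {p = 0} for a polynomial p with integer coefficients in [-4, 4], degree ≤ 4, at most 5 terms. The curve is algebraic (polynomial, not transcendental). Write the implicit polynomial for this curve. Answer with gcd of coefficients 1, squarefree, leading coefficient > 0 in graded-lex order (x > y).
First, degree: a generic line meets the curve in up to 3 points, so deg p = 3.
Then, from the axis intercepts and sections: the visible y-axis segment lies entirely on the curve; it meets the x-axis at x = 0 (among the integer gridlines).
Finally, together with the visible shape, these determine p as stated.

3*x^2*y - 2*x*y^2 + x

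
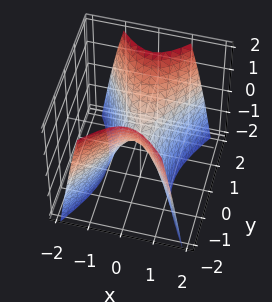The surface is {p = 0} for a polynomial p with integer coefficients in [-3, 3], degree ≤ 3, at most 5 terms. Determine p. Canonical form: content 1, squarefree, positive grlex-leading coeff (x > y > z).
Degree: a hyperbolic paraboloid; a quadric, so deg p = 2.
Symmetries: it's symmetric under x → −x, forcing even powers of x; mirror symmetry y ↦ −y ⇒ only even powers of y.
From the visible intercepts: it crosses the y-axis at the gridline y = 0; it meets the z-axis at z = 0 (among the integer gridlines); one x-axis crossing is at x = 0.
Putting this together gives p.

2*x^2 - y^2 + z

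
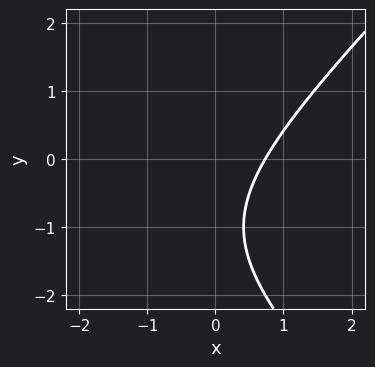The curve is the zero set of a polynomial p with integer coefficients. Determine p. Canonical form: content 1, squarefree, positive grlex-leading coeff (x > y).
x^2 - y^2 + 2*x - 2*y - 2

(a) Degree: a generic line meets the curve in up to 2 points, so deg p = 2.
(b) Observable constraints: the curve avoids every integer y-axis point in the box.
(c) Putting this together gives p.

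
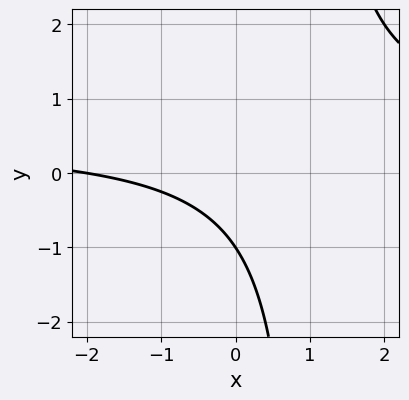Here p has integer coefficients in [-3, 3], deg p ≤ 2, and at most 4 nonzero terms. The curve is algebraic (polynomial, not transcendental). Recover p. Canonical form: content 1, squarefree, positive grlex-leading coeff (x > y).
2*x*y - x - 2*y - 2

First, degree: the shape is more complex than any degree-1 curve, so deg p = 2.
Then, against the integer gridlines: it meets the x-axis at x = -2 (among the integer gridlines); one y-axis crossing is at y = -1.
Finally, matching integer coefficients to the picture gives p.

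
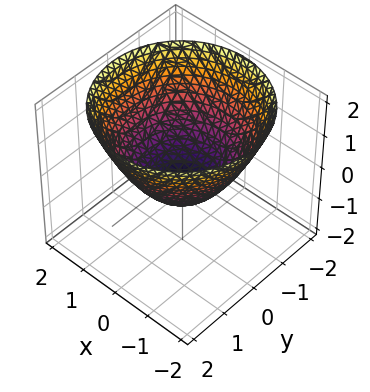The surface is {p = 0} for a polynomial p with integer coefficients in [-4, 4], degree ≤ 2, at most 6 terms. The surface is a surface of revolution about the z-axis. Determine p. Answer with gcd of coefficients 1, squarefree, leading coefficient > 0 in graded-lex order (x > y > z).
2*x^2 + 2*y^2 - 3*z - 2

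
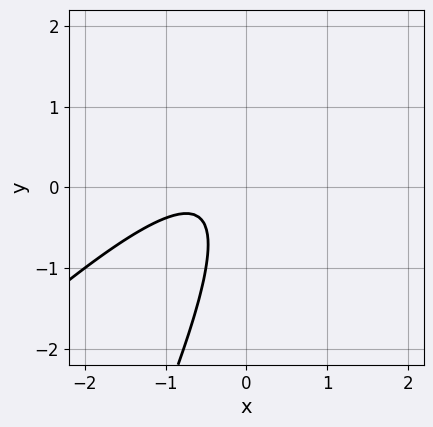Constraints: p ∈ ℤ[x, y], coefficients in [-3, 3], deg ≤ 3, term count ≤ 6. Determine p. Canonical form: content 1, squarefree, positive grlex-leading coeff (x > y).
2*x^2 - 3*x*y + y^2 + 2*x + 1

1. Degree: no degree-1 curve has this shape, so deg p = 2.
2. Reading off the gridlines: the curve avoids every integer y-axis point in the box; it misses every integer gridline on the x-axis.
3. Together with the visible shape, these determine p as stated.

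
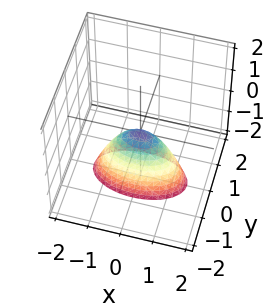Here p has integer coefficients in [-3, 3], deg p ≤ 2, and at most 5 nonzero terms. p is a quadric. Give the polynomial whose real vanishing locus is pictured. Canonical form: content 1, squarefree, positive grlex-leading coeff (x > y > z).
1. The degree is 2 — a paraboloid; a quadric.
2. Symmetries: mirror symmetry x ↦ −x ⇒ only even powers of x; mirror symmetry y ↦ −y ⇒ only even powers of y.
3. From the visible intercepts: one z-axis crossing is at z = 0; it crosses the y-axis at the gridline y = 0.
4. The integer polynomial consistent with all of this is the stated p.

x^2 + 3*y^2 + z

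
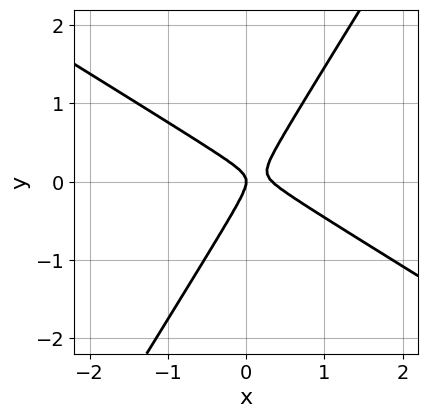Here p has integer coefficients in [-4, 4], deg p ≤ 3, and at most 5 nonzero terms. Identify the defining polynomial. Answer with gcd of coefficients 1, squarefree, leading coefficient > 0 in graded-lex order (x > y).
3*x^2 + 3*x*y - 3*y^2 - x

1. Degree: a generic line meets the curve in up to 2 points, so deg p = 2.
2. Reading off the gridlines: it crosses the y-axis at the gridline y = 0; one x-axis crossing is at x = 0.
3. These observations pin down the coefficients.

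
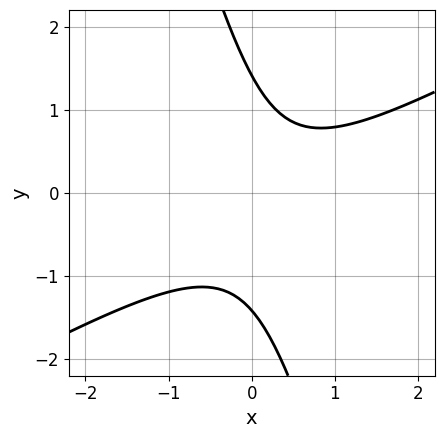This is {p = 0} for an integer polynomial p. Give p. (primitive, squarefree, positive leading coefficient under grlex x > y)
The degree is 2 — no degree-1 curve has this shape.
From the visible intercepts: it misses every integer gridline on the x-axis.
The integer polynomial consistent with all of this is the stated p.

2*x^2 - 3*x*y - y^2 - x + 2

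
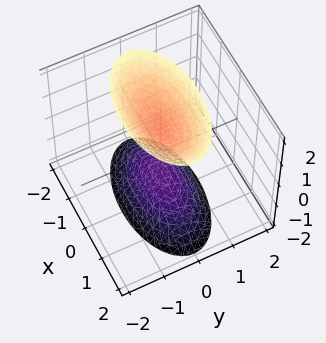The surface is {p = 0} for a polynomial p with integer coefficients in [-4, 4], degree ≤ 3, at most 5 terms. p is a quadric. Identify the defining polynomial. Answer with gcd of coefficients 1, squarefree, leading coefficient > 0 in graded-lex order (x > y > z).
x^2 + 3*y^2 - z^2 + 1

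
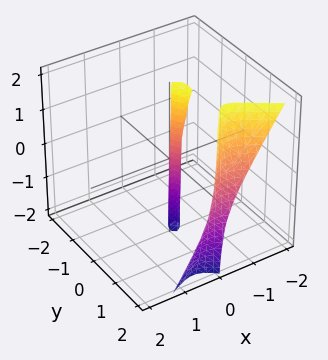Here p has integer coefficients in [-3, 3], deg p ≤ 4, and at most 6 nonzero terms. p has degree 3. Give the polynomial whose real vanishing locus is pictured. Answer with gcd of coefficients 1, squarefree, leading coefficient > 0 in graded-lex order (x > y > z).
x*y*z - y^3 + 3*x^2 + 2*y^2 + x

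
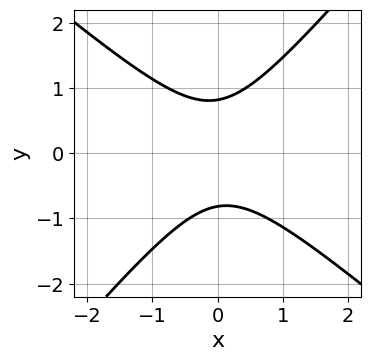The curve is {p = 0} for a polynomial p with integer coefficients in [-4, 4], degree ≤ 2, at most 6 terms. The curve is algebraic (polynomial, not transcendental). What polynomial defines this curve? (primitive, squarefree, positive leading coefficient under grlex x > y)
3*x^2 + x*y - 3*y^2 + 2

First, the degree is 2 — no degree-1 curve has this shape.
Next, from the visible intercepts: no x-intercept at any integer in the box.
Finally, the integer polynomial consistent with all of this is the stated p.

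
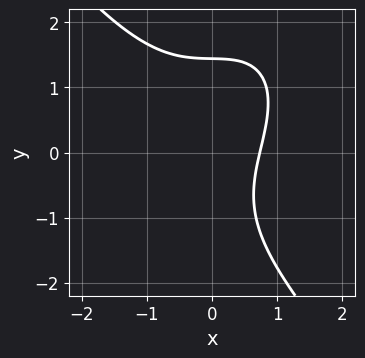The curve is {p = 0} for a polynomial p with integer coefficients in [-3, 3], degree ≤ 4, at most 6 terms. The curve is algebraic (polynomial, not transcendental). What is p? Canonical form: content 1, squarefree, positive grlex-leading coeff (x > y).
2*x^3 + y^3 - 2*x*y + 3*x - 3

deg p = 3. No degree-2 curve has this shape.
Putting this together gives p.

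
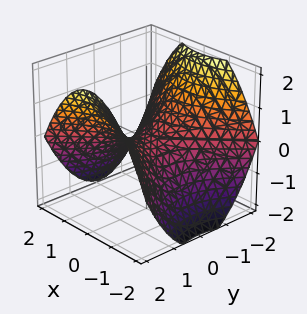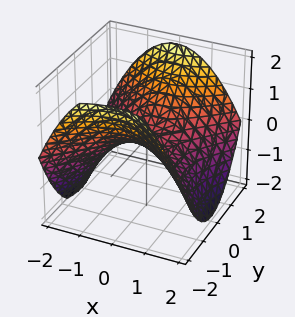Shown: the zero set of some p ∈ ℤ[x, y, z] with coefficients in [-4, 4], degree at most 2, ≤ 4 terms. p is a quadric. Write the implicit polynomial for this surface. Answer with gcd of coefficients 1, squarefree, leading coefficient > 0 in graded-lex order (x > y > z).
x^2 - y^2 + 2*z

First, degree: a saddle surface; a quadric, so deg p = 2.
Then, symmetries: it's symmetric under y → −y, forcing even powers of y; mirror symmetry x ↦ −x ⇒ only even powers of x.
Then, from the axis intercepts and sections: it meets the x-axis at x = 0 (among the integer gridlines); it meets the y-axis at y = 0 (among the integer gridlines); it crosses the z-axis at the gridline z = 0.
Finally, the integer polynomial consistent with all of this is the stated p.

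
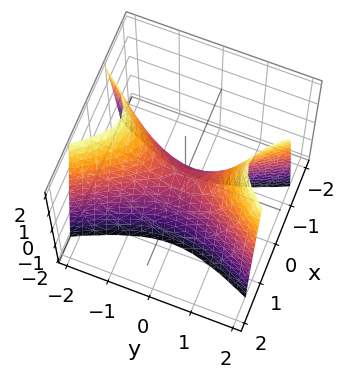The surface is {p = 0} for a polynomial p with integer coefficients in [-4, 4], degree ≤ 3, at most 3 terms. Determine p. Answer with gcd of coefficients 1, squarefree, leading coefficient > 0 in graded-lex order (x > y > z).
1. deg p = 2.
2. Symmetries: mirror symmetry x ↦ −x ⇒ only even powers of x; mirror symmetry y ↦ −y ⇒ only even powers of y.
3. From the visible intercepts: it meets the x-axis at x = 0 (among the integer gridlines); it crosses the z-axis at the gridline z = 0; it crosses the y-axis at the gridline y = 0.
4. These observations pin down the coefficients.

3*x^2 - y^2 + z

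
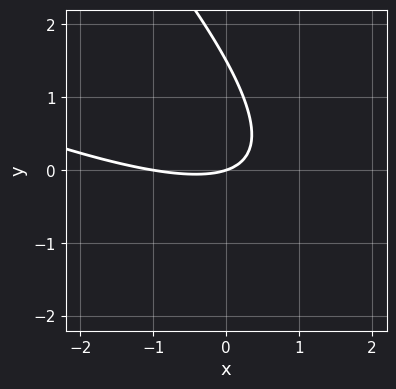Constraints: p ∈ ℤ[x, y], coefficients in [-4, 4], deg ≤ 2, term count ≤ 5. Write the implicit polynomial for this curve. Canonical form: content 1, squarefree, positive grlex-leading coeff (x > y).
x^2 + 3*x*y + 2*y^2 + x - 3*y

deg p = 2. No degree-1 curve has this shape.
From the visible intercepts: the x-axis gridline crossings are at x ∈ {-1, 0}; it crosses the y-axis at the gridline y = 0.
Assembling these constraints gives the stated polynomial.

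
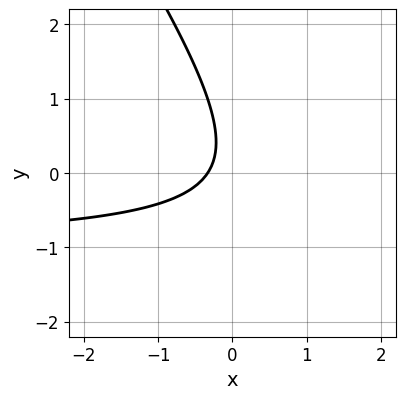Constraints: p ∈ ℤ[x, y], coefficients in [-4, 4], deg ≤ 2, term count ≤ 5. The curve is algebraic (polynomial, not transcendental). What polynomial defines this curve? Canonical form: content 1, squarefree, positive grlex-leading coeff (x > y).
3*x*y + 2*y^2 + 3*x - y + 1

(a) The degree is 2 — no degree-1 curve has this shape.
(b) From the visible intercepts: the curve avoids every integer y-axis point in the box.
(c) Matching integer coefficients to the picture gives p.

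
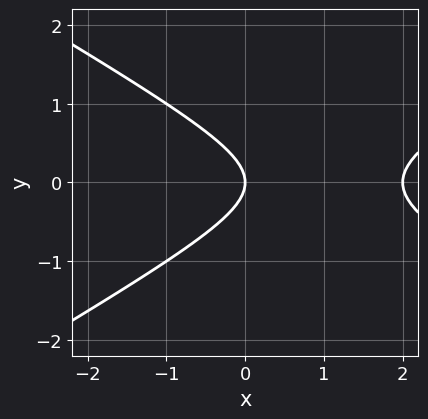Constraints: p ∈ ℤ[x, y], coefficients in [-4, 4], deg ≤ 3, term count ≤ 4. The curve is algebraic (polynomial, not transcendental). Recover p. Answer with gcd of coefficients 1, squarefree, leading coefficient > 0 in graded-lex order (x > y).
x^2 - 3*y^2 - 2*x

The degree is 2 — a generic line meets the curve in up to 2 points.
Symmetries: mirror symmetry y ↦ −y ⇒ only even powers of y.
Checking where it meets the axes: the x-axis gridline crossings are at x ∈ {0, 2}; it meets the y-axis at y = 0 (among the integer gridlines).
Together with the visible shape, these determine p as stated.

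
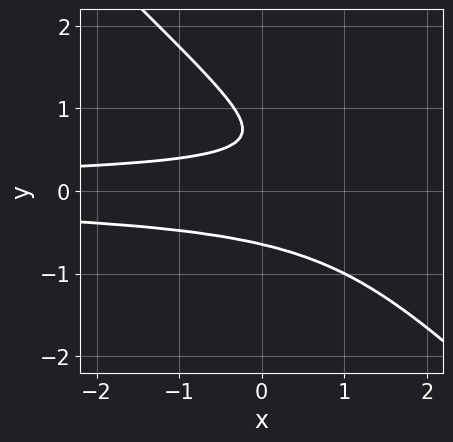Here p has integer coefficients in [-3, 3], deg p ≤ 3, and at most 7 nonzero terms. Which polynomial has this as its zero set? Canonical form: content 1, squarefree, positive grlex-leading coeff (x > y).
3*x*y^2 + 3*y^3 - 2*y^2 - y + 1

(a) deg p = 3. The shape is more complex than any degree-2 curve.
(b) Against the integer gridlines: no x-intercept at any integer in the box.
(c) These observations pin down the coefficients.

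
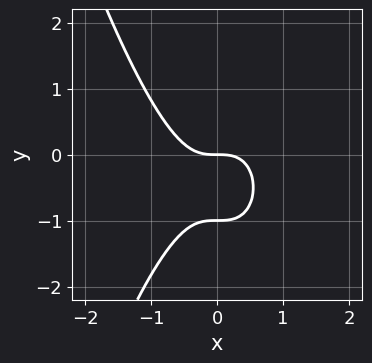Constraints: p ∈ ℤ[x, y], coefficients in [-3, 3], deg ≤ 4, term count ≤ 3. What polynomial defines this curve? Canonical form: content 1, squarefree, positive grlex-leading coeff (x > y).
deg p = 3. The shape is more complex than any degree-2 curve.
Reading off the gridlines: the y-axis gridline crossings are at y ∈ {-1, 0}; one x-axis crossing is at x = 0.
Assembling these constraints gives the stated polynomial.

3*x^3 + 2*y^2 + 2*y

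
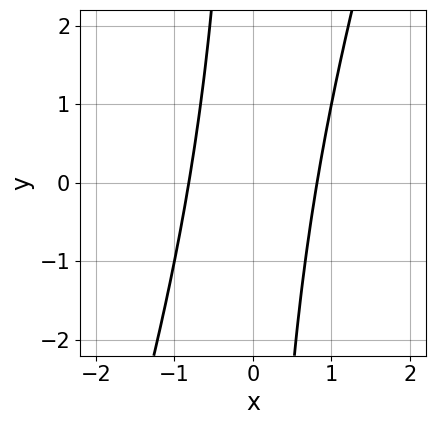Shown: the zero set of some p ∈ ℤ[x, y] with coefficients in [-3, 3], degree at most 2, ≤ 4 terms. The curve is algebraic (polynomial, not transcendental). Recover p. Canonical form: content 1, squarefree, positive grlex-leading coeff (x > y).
3*x^2 - x*y - 2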